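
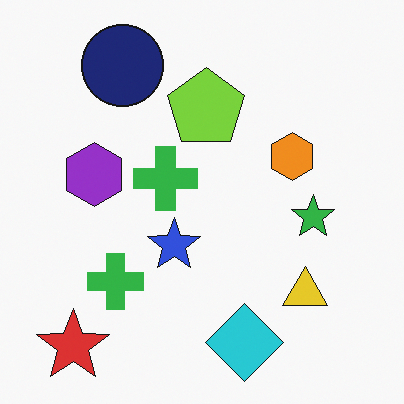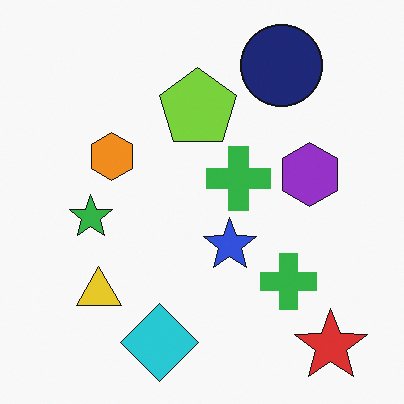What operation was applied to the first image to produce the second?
The second image is the first flipped horizontally (left ↔ right).

The red star is in the bottom-left of the first image and the bottom-right of the second — shapes on opposite sides of the vertical midline have swapped in a mirror flip.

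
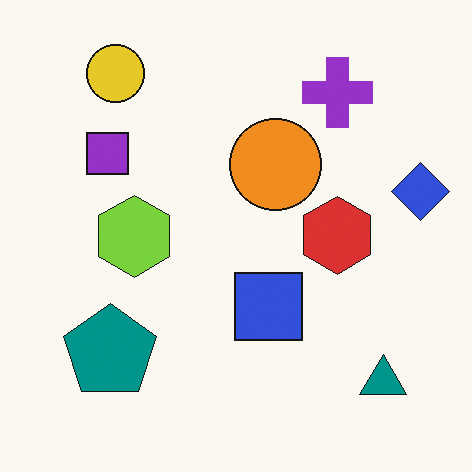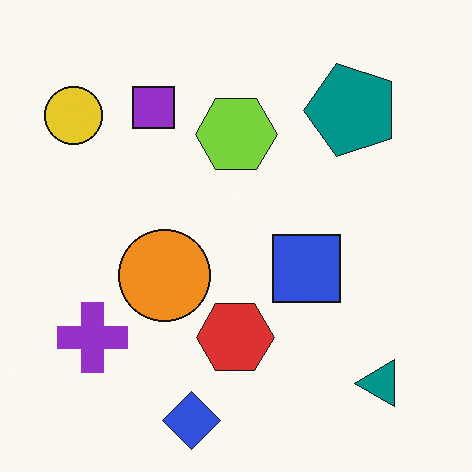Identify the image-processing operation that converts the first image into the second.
The transformation is: transposed (reflected across the top-left ↔ bottom-right diagonal).

Shapes have swapped their row and column positions — what was in the top-right is now in the bottom-left — a diagonal reflection.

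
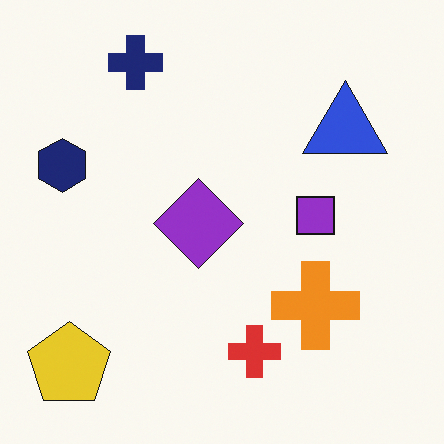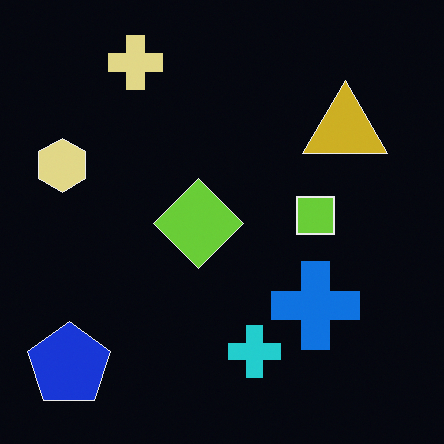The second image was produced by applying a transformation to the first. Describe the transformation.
The image was color-inverted (negative).

The light background has become dark and every shape's color is its complement — a photographic negative.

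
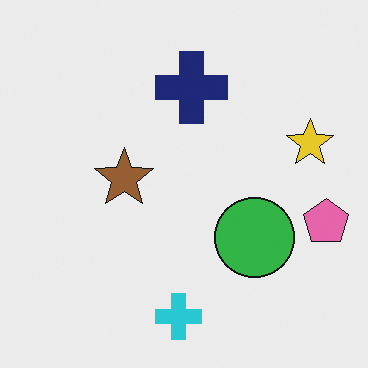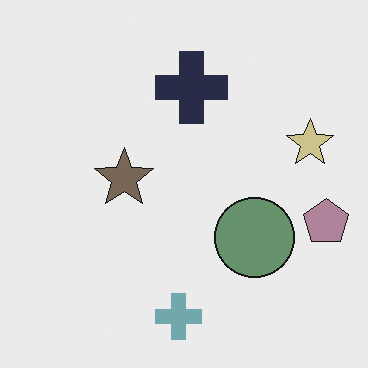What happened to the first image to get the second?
This is the original image heavily desaturated.

All colors are more muted and greyish — a global saturation change.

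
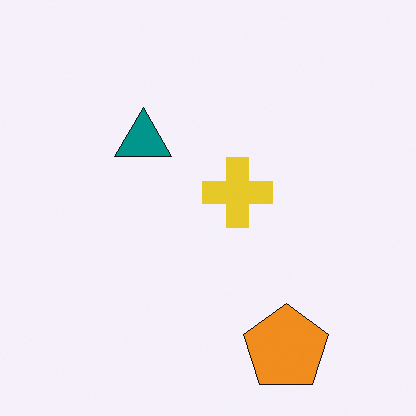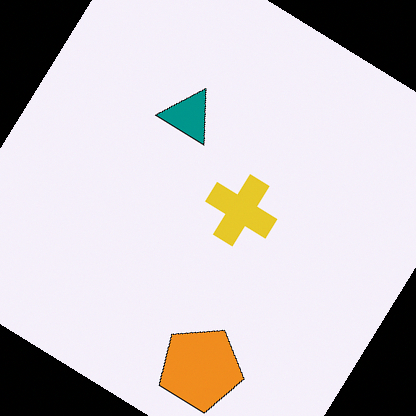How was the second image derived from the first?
It was rotated clockwise by a large amount — several tens of degrees.

Every shape is tilted by the same angle and the image corners show triangular fill wedges — a whole-image rotation by a non-right angle.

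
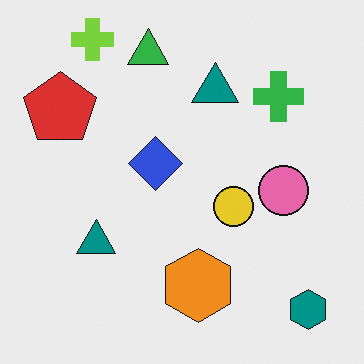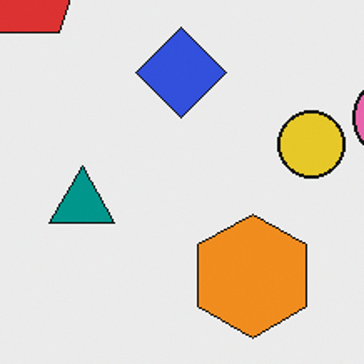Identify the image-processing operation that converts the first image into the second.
The second image is the first cropped to a noticeably smaller region and rescaled.

The visible shapes are larger and the field of view is narrower; shapes near the original edges may be partly or wholly outside the frame — a crop-and-rescale.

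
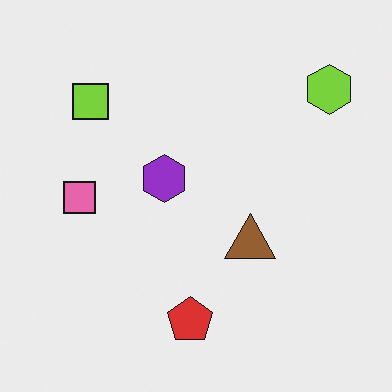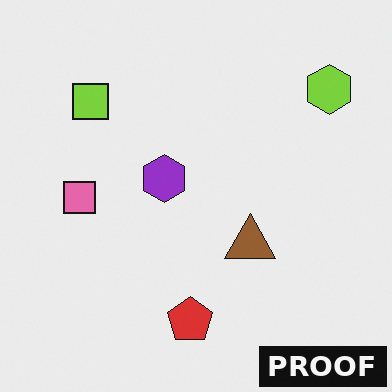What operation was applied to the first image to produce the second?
The image was watermarked with the text "PROOF" in the lower-right corner.

A dark label reading "PROOF" appears in the lower-right corner.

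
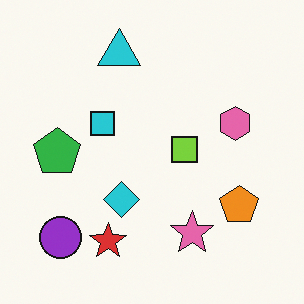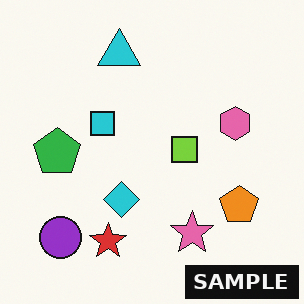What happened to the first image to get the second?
Watermarked with the text "SAMPLE" in the lower-right corner.

A dark label reading "SAMPLE" appears in the lower-right corner.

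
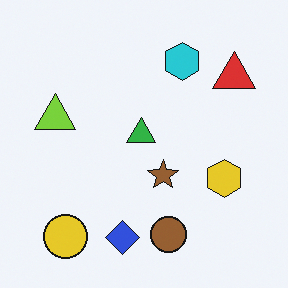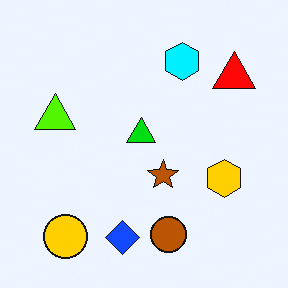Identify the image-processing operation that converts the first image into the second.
The second image is the first made much more vivid (saturation change).

All colors are more vivid — a global saturation change.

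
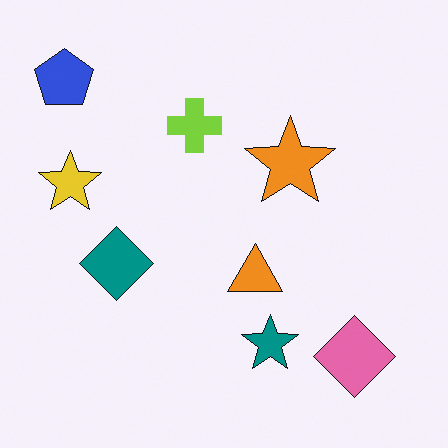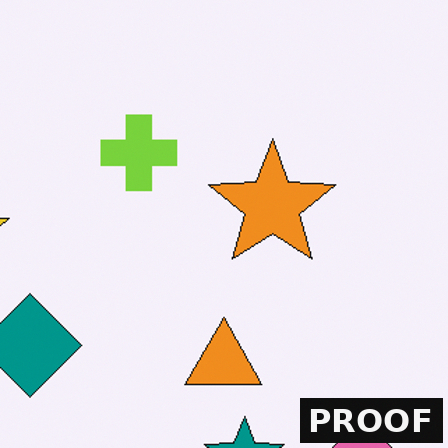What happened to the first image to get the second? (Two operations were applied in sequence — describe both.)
This is the original image cropped to a modestly smaller region and rescaled, then watermarked with the text "PROOF" in the lower-right corner.

The visible shapes are larger and the field of view is narrower; shapes near the original edges may be partly or wholly outside the frame — a crop-and-rescale. A dark label reading "PROOF" appears in the lower-right corner.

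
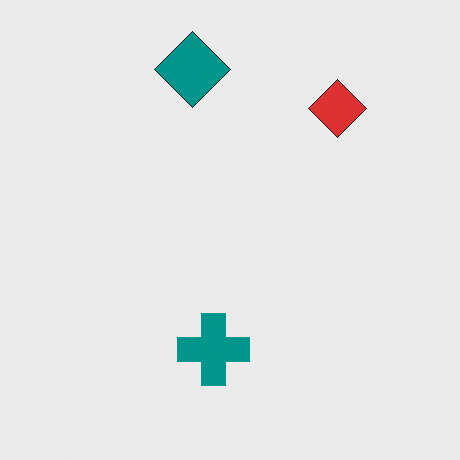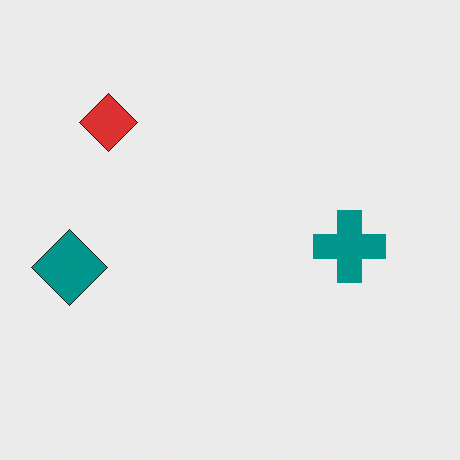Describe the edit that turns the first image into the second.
The transformation is: rotated 90° counter-clockwise.

The teal diamond sits in the top of the first image and the left of the second — consistent with a whole-image 90° counter-clockwise rotation.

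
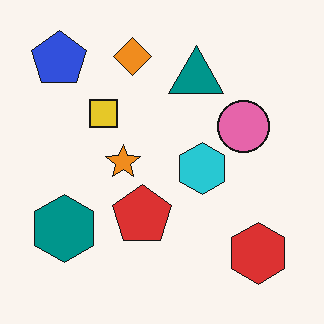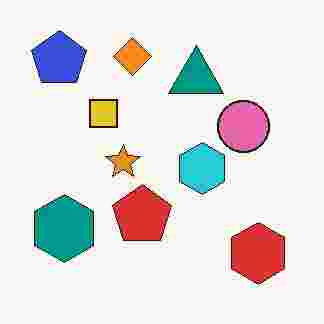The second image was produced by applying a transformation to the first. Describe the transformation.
The second image is the first heavily JPEG-compressed with obvious blocking artifacts.

Blocky 8×8 compression artifacts appear around shape edges and the flat background shows ringing — characteristic JPEG degradation.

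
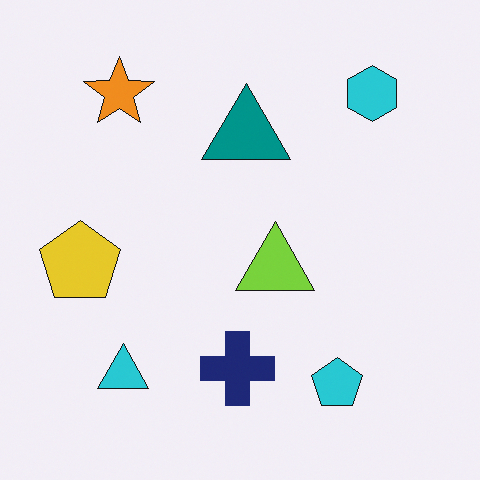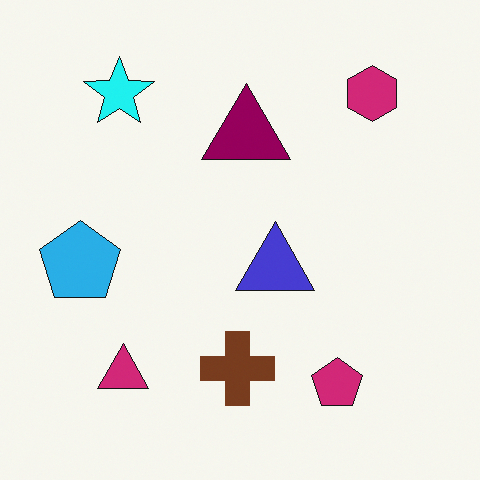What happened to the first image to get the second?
The second image is the first hue-shifted by a moderate amount.

Every shape's color has rotated by the same amount around the hue wheel — a uniform hue shift.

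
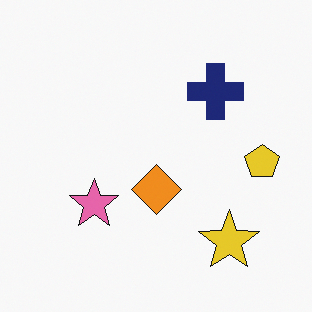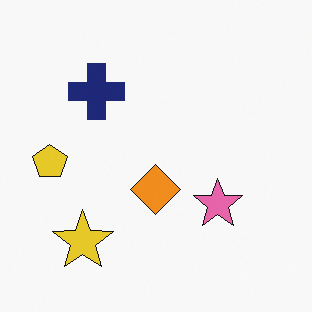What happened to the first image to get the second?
This is the original image flipped horizontally (left ↔ right).

The yellow pentagon is in the right of the first image and the left of the second — shapes on opposite sides of the vertical midline have swapped in a mirror flip.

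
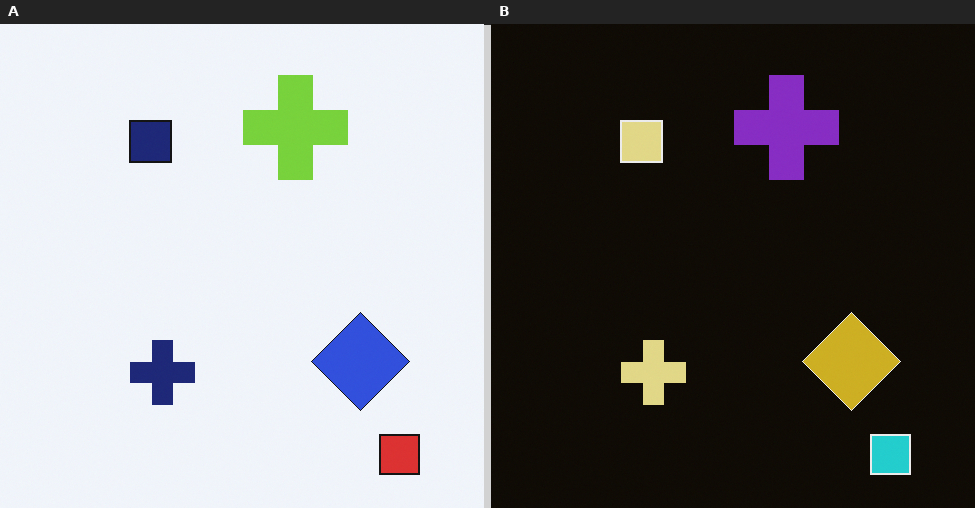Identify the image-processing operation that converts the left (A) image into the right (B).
Color-inverted (negative).

The light background has become dark and every shape's color is its complement — a photographic negative.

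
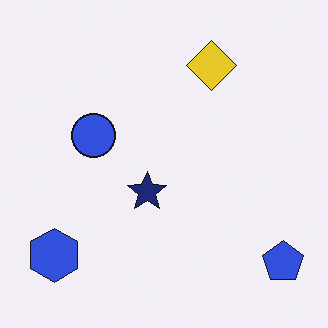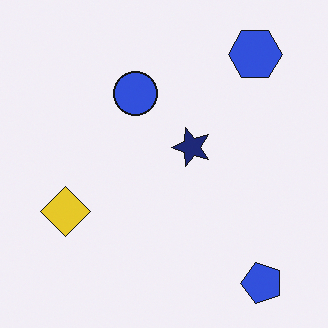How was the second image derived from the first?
Transposed (reflected across the top-left ↔ bottom-right diagonal).

Shapes have swapped their row and column positions — what was in the top-right is now in the bottom-left — a diagonal reflection.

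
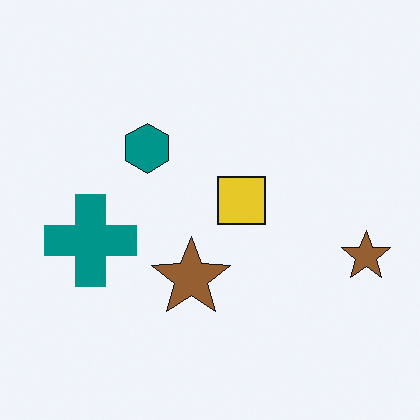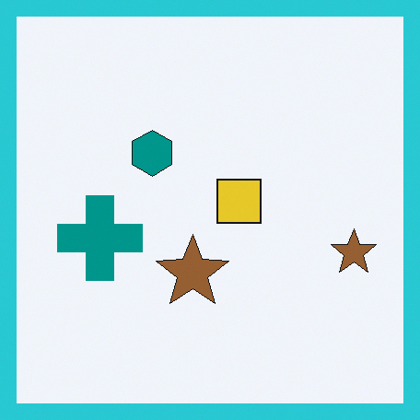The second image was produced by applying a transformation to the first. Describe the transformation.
The second image is the first framed with a cyan border.

A solid cyan frame runs around the edge of the second image, with the content slightly shrunk inside it.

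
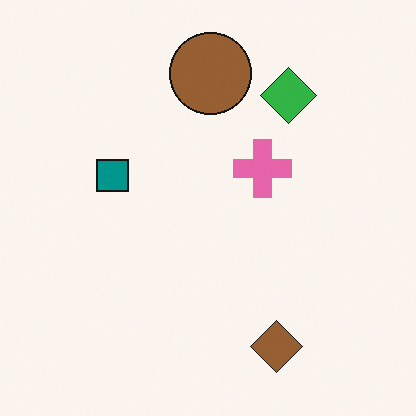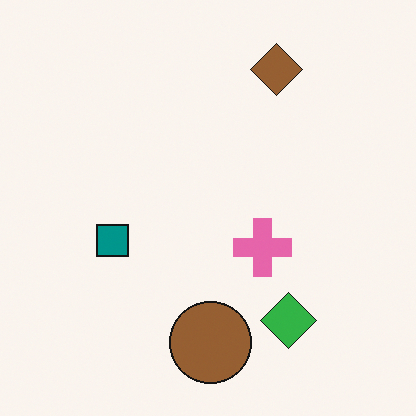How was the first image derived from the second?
The first image is the second flipped vertically (top ↔ bottom).

The brown diamond is in the top of the second image and the bottom of the first — shapes on opposite sides of the horizontal midline have swapped in a mirror flip.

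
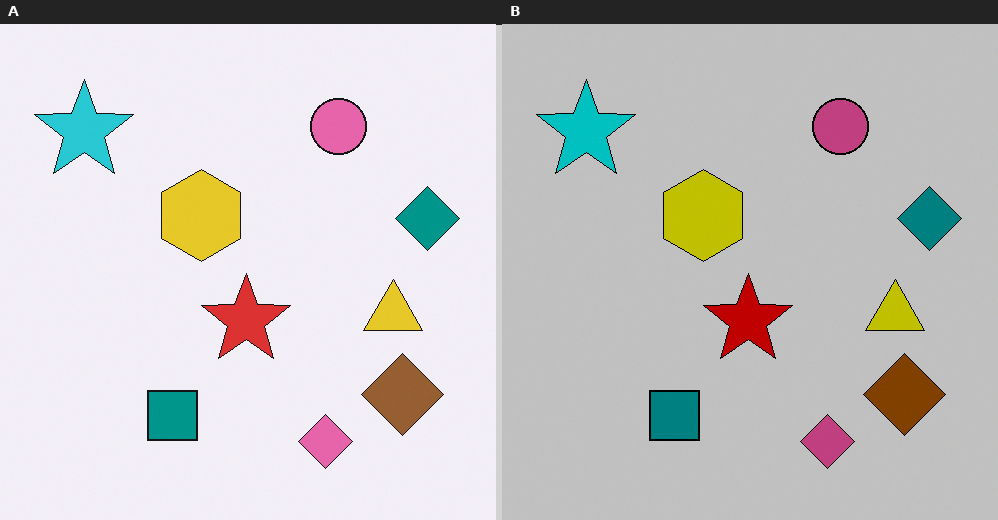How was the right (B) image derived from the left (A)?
The image was heavily posterized to just a handful of flat colors.

Each flat color has snapped to a coarser quantized level — most visibly, the near-white background has dropped to a flat grey.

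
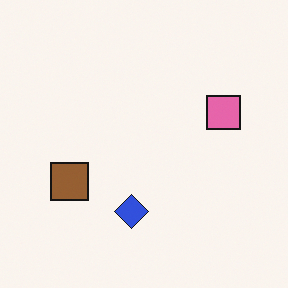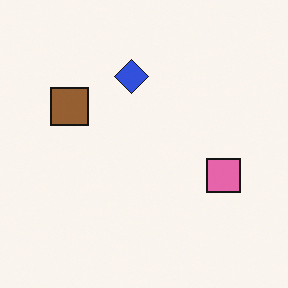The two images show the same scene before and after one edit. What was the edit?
Flipped vertically (top ↔ bottom).

The blue diamond is in the bottom of the first image and the top of the second — shapes on opposite sides of the horizontal midline have swapped in a mirror flip.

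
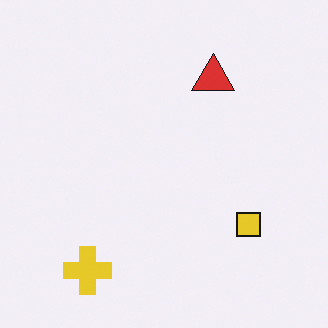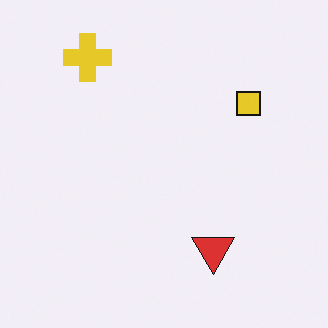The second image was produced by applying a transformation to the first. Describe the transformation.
This is the original image flipped vertically (top ↔ bottom).

The yellow cross is in the bottom-left of the first image and the top-left of the second — shapes on opposite sides of the horizontal midline have swapped in a mirror flip.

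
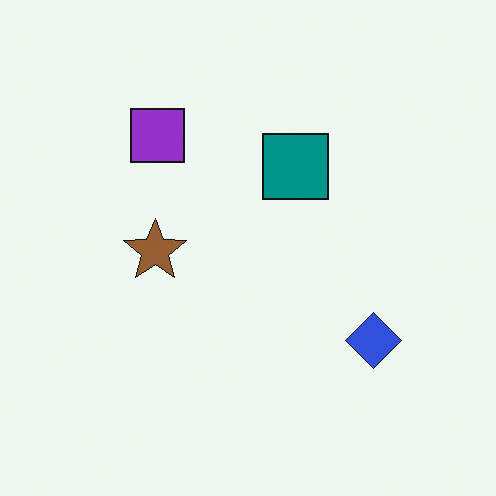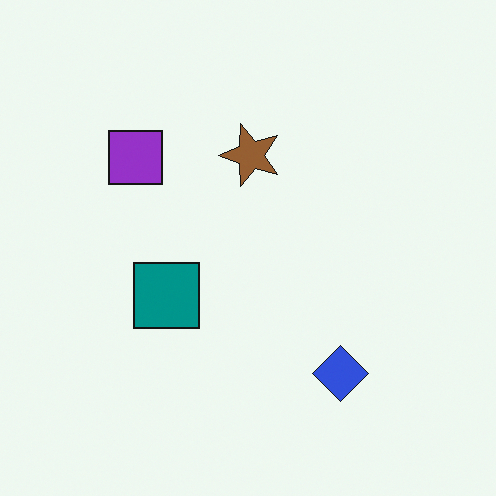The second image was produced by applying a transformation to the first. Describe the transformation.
The second image is the first transposed (reflected across the top-left ↔ bottom-right diagonal).

Shapes have swapped their row and column positions — what was in the top-right is now in the bottom-left — a diagonal reflection.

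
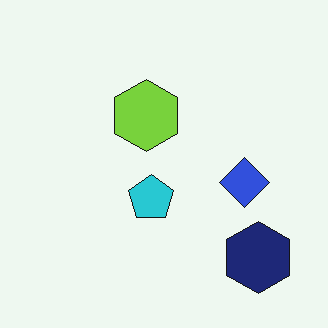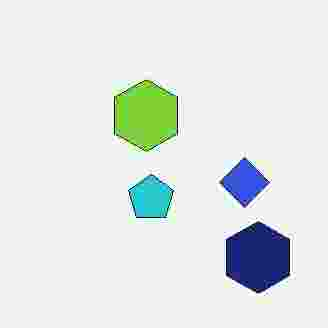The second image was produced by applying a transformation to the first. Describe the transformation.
The second image is the first degraded with heavy JPEG compression.

Blocky 8×8 compression artifacts appear around shape edges and the flat background shows ringing — characteristic JPEG degradation.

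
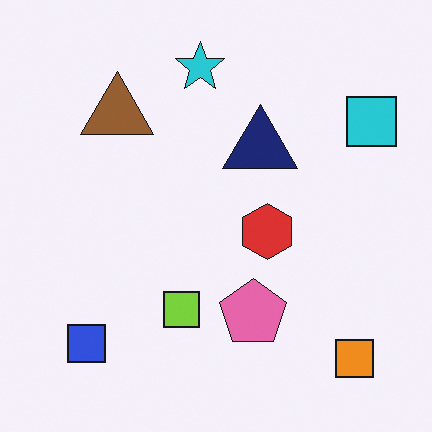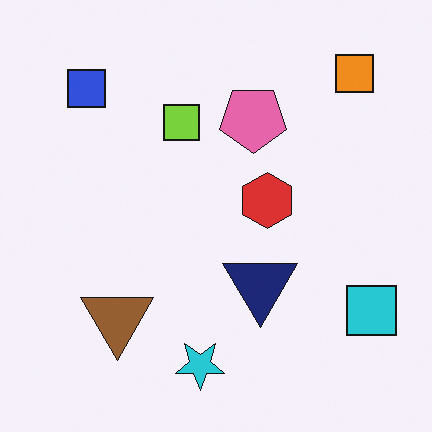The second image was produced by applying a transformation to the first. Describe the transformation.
This is the original image flipped vertically (top ↔ bottom).

The cyan star is in the top of the first image and the bottom of the second — shapes on opposite sides of the horizontal midline have swapped in a mirror flip.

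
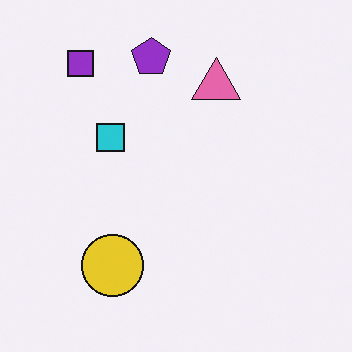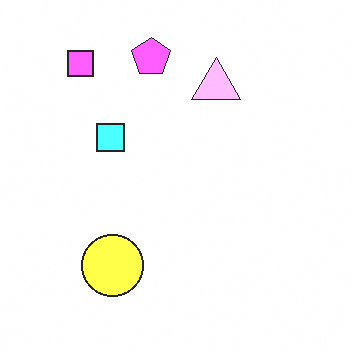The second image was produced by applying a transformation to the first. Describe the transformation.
The second image is the first substantially brightened.

Every pixel — background and shapes alike — is uniformly brightened.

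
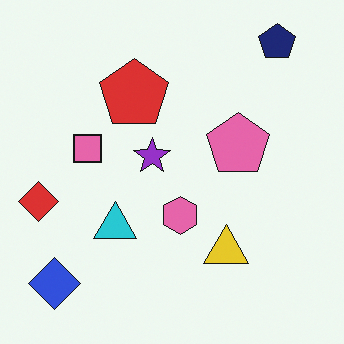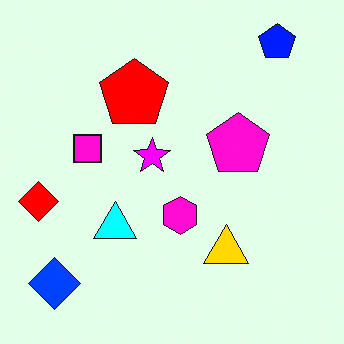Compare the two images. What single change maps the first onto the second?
The second image is the first made much more vivid (saturation change).

All colors are more vivid — a global saturation change.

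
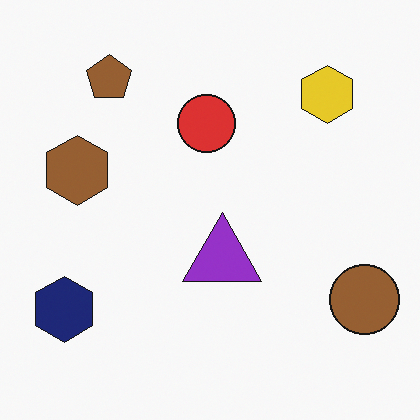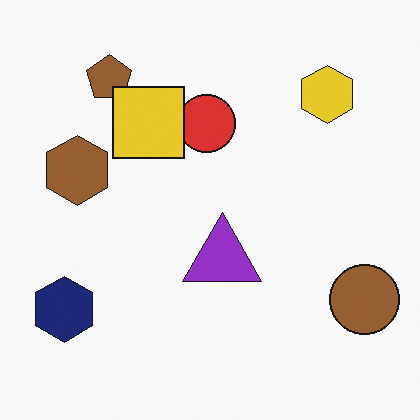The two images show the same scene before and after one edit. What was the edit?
It was overlaid with an additional yellow square.

A yellow square appears in the second image that is absent from the first.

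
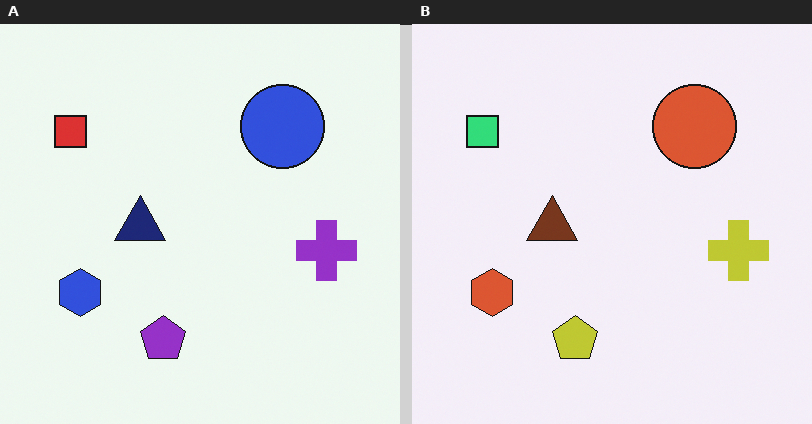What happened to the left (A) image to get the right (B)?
The image was hue-shifted noticeably.

Every shape's color has rotated by the same amount around the hue wheel — a uniform hue shift.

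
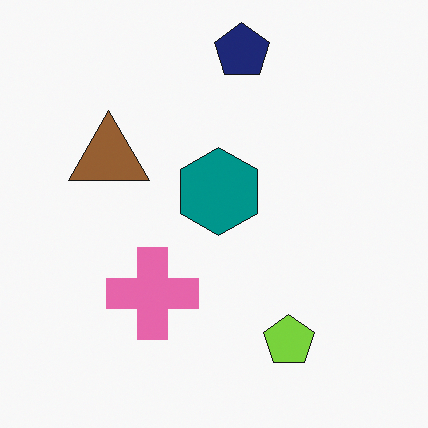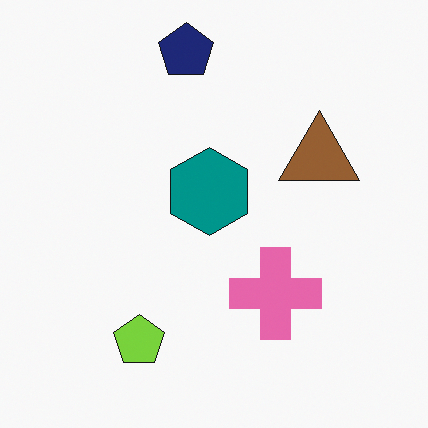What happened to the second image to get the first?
The transformation is: flipped horizontally (left ↔ right).

The brown triangle is in the right of the second image and the left of the first — shapes on opposite sides of the vertical midline have swapped in a mirror flip.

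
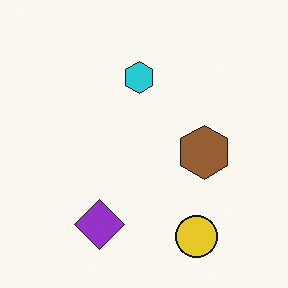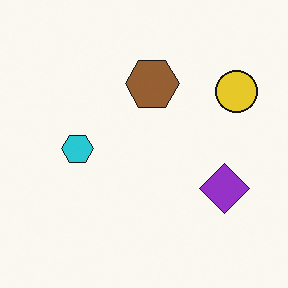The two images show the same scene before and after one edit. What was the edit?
It was rotated 90° counter-clockwise.

The yellow circle sits in the bottom-right of the first image and the top-right of the second — consistent with a whole-image 90° counter-clockwise rotation.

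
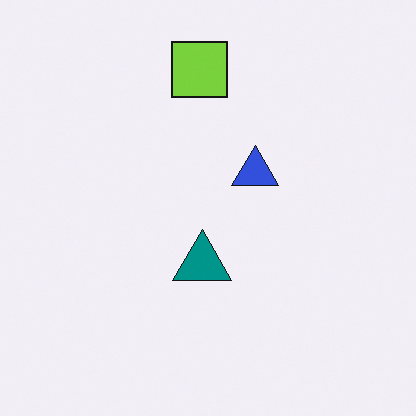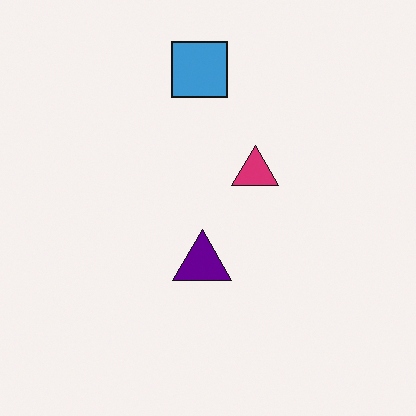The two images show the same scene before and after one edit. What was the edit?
The image was hue-shifted through roughly a third of the color wheel.

Every shape's color has rotated by the same amount around the hue wheel — a uniform hue shift.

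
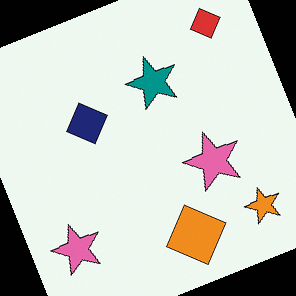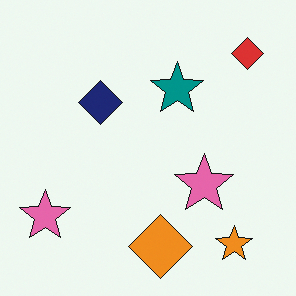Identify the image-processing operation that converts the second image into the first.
The transformation is: rotated counter-clockwise by a clearly visible amount.

Every shape is tilted by the same angle and the image corners show triangular fill wedges — a whole-image rotation by a non-right angle.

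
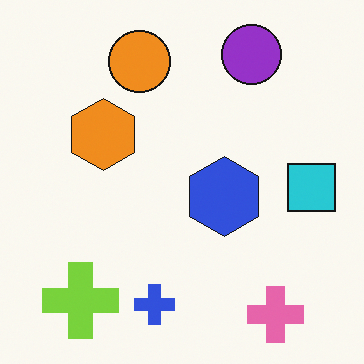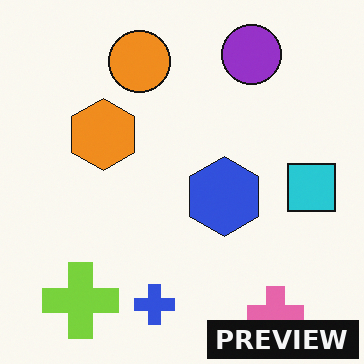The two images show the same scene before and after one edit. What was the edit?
Watermarked with the text "PREVIEW" in the lower-right corner.

A dark label reading "PREVIEW" appears in the lower-right corner.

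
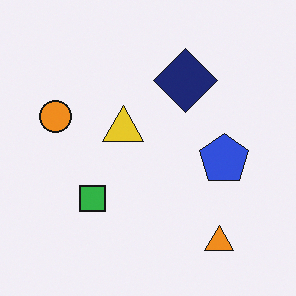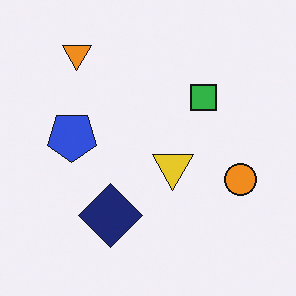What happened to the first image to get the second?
It was rotated 180°.

The orange triangle sits in the bottom-right of the first image and the top-left of the second — consistent with a whole-image 180° rotation.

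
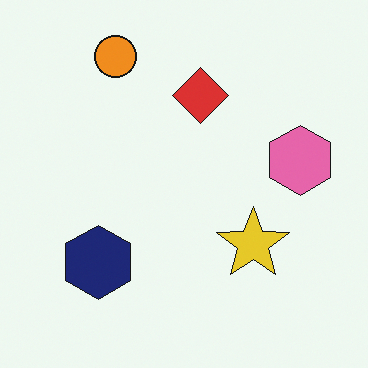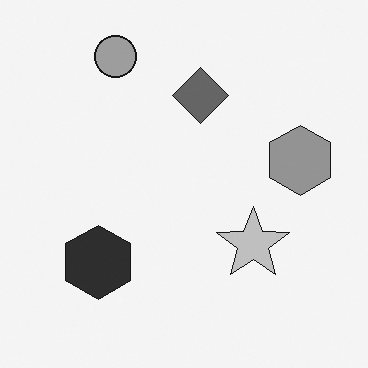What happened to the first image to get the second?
This is the original image converted to grayscale.

All color is removed — every shape is now a shade of grey.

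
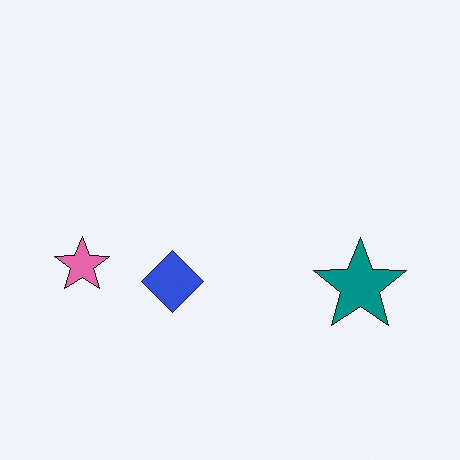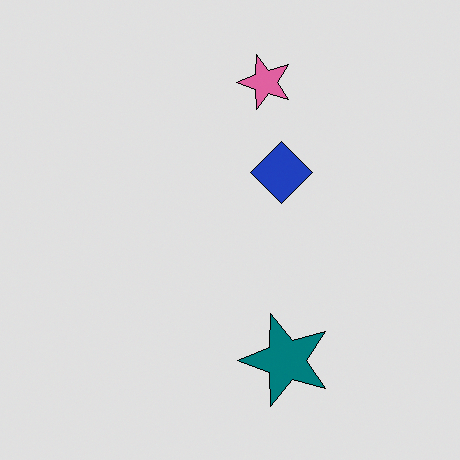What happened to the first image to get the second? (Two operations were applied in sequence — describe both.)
This is the original image transposed (reflected across the top-left ↔ bottom-right diagonal), then posterized to a reduced palette.

Shapes have swapped their row and column positions — what was in the top-right is now in the bottom-left — a diagonal reflection. Each flat color has snapped to a coarser quantized level — most visibly, the near-white background has dropped to a flat grey.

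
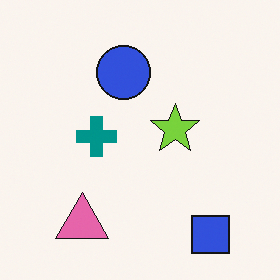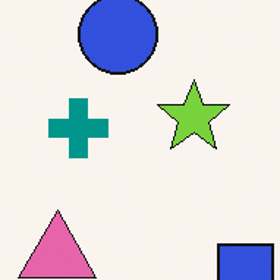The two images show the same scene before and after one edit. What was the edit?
This is the original image cropped slightly and scaled back up.

The visible shapes are larger and the field of view is narrower; shapes near the original edges may be partly or wholly outside the frame — a crop-and-rescale.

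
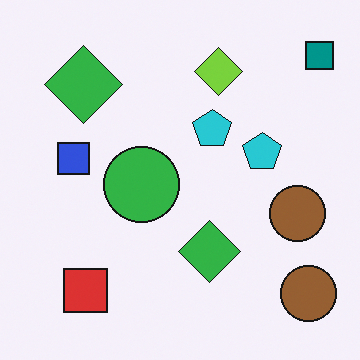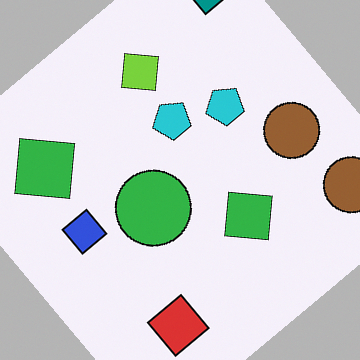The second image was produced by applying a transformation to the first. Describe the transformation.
Rotated counter-clockwise by a large amount — several tens of degrees.

Every shape is tilted by the same angle and the image corners show triangular fill wedges — a whole-image rotation by a non-right angle.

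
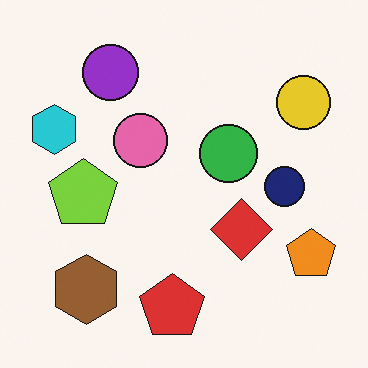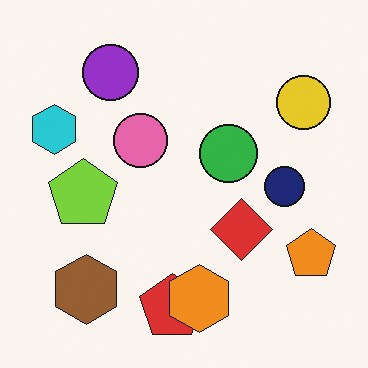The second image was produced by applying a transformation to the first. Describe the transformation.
It was overlaid with an additional orange hexagon.

An orange hexagon appears in the second image that is absent from the first.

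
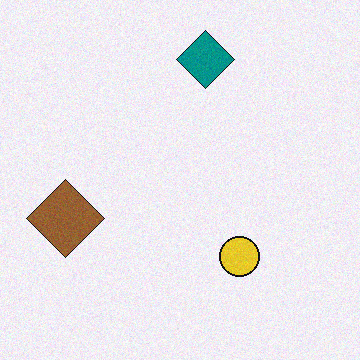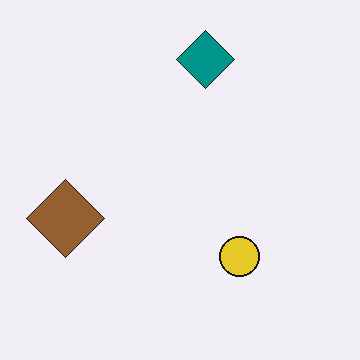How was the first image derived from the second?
It was degraded with light additive noise.

Random speckle covers the whole image, including the flat background.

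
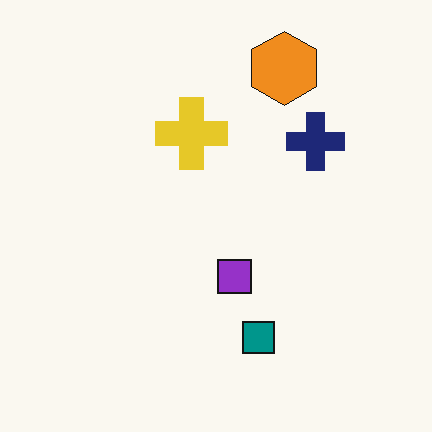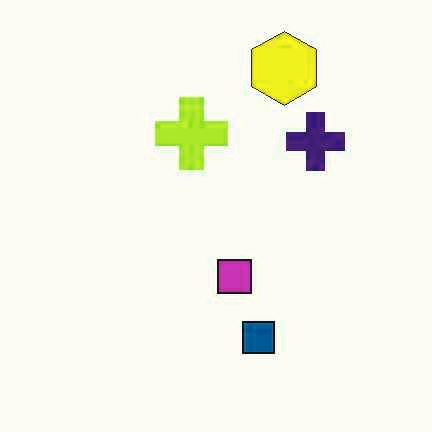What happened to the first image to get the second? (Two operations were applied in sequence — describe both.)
The image was JPEG-compressed with visible artifacts, then hue-shifted slightly.

Blocky 8×8 compression artifacts appear around shape edges and the flat background shows ringing — characteristic JPEG degradation. Every shape's color has rotated by the same amount around the hue wheel — a uniform hue shift.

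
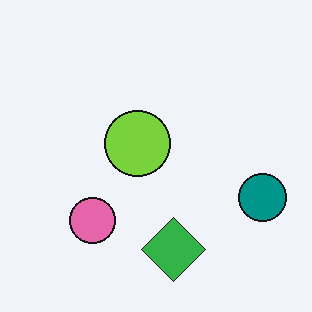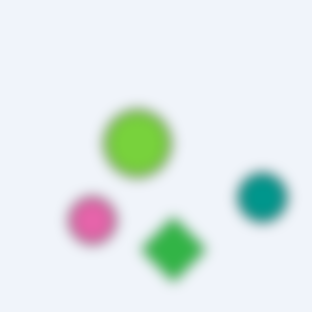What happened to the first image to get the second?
The transformation is: strongly gaussian-blurred.

Shape edges and outlines are uniformly softened across the whole image.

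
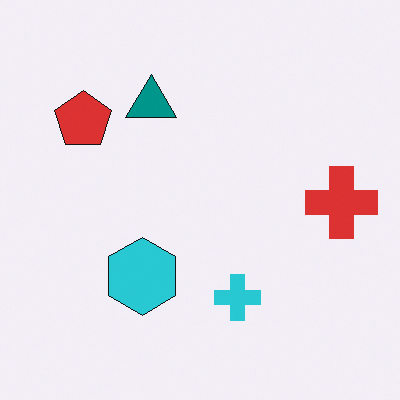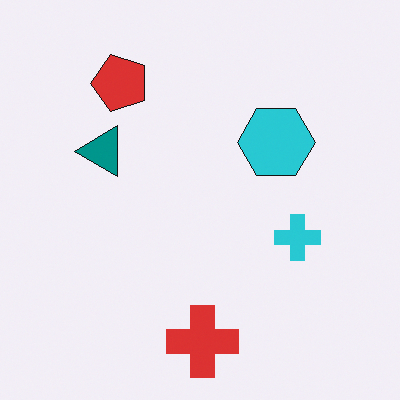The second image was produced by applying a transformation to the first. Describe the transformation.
The transformation is: transposed (reflected across the top-left ↔ bottom-right diagonal).

Shapes have swapped their row and column positions — what was in the top-right is now in the bottom-left — a diagonal reflection.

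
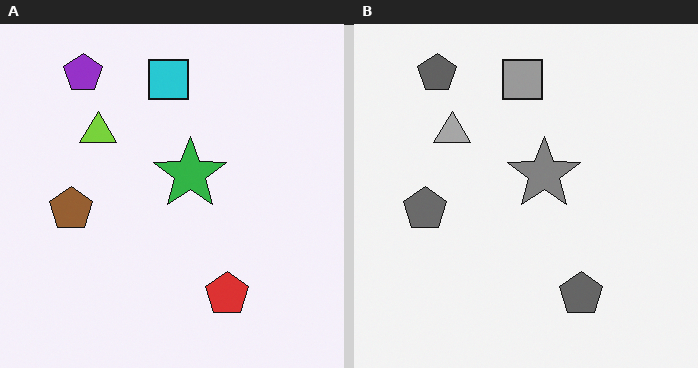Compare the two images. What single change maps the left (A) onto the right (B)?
Converted to grayscale.

All color is removed — every shape is now a shade of grey.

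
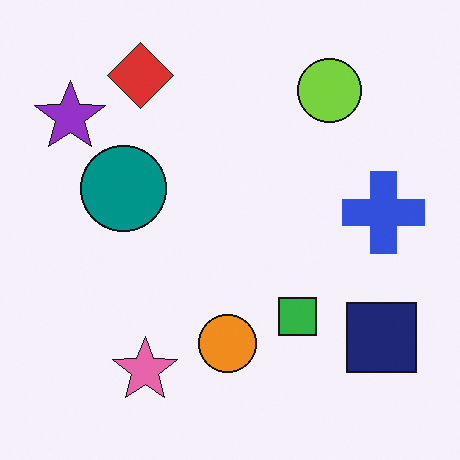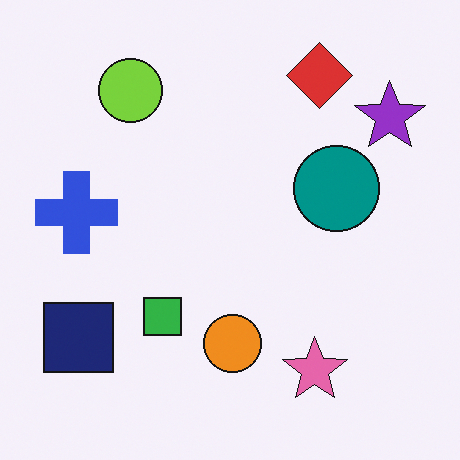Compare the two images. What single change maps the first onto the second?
It was flipped horizontally (left ↔ right).

The purple star is in the top-left of the first image and the top-right of the second — shapes on opposite sides of the vertical midline have swapped in a mirror flip.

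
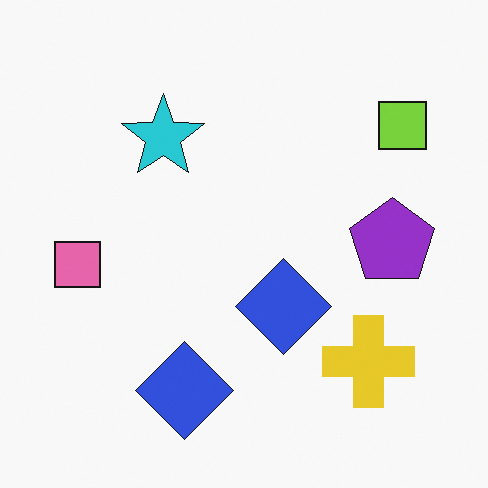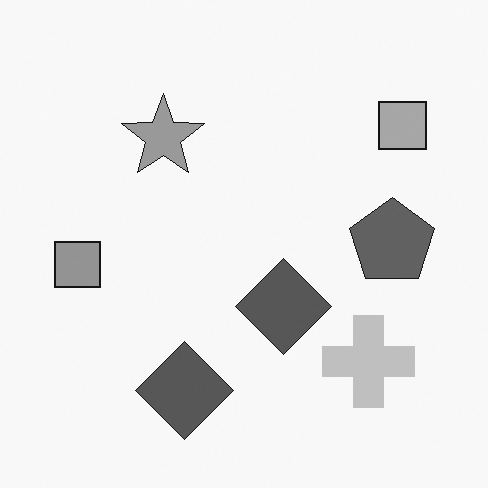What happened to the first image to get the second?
This is the original image converted to grayscale.

All color is removed — every shape is now a shade of grey.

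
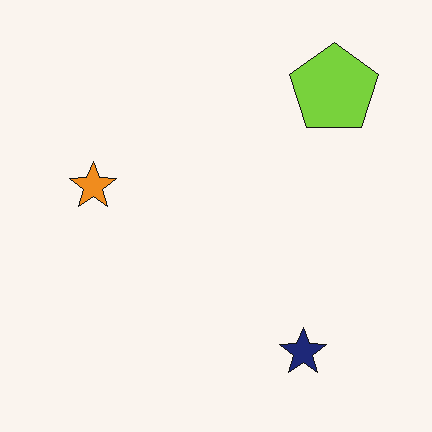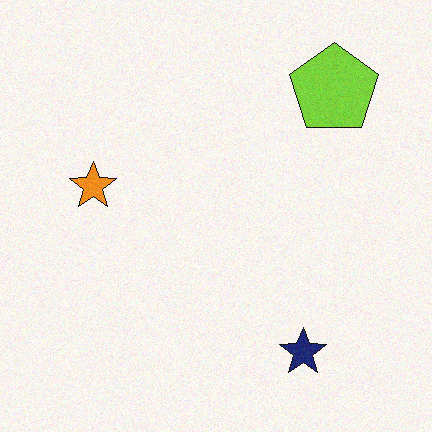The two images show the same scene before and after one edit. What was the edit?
The second image is the first degraded with a light layer of grain.

Random speckle covers the whole image, including the flat background.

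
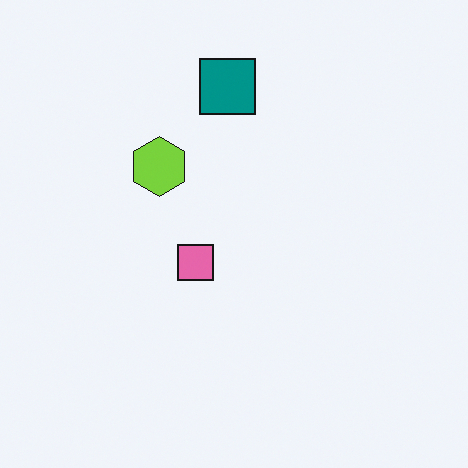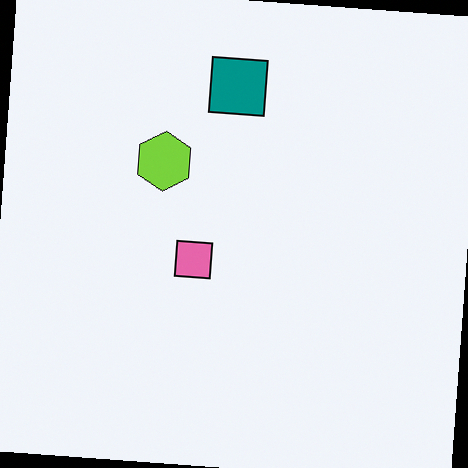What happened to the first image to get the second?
It was rotated clockwise by a small amount.

Every shape is tilted by the same angle and the image corners show triangular fill wedges — a whole-image rotation by a non-right angle.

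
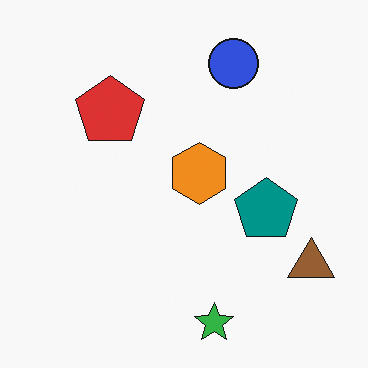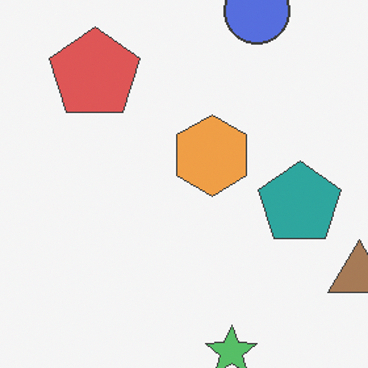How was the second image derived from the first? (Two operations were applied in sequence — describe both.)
The second image is the first given slightly reduced contrast, then cropped slightly and scaled back up.

Tones are pushed toward mid-grey across the whole image — a global contrast change. The visible shapes are larger and the field of view is narrower; shapes near the original edges may be partly or wholly outside the frame — a crop-and-rescale.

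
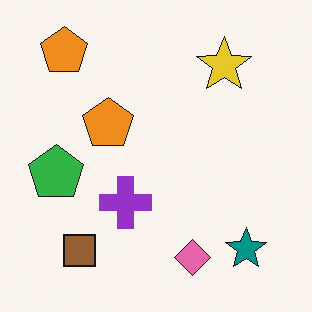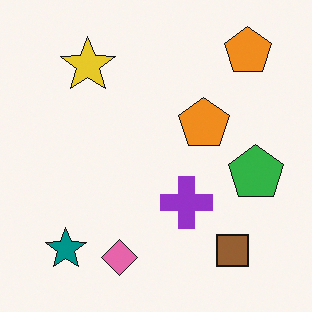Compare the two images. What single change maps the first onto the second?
Flipped horizontally (left ↔ right).

The green pentagon is in the left of the first image and the right of the second — shapes on opposite sides of the vertical midline have swapped in a mirror flip.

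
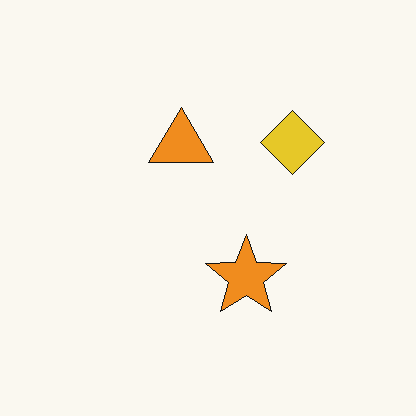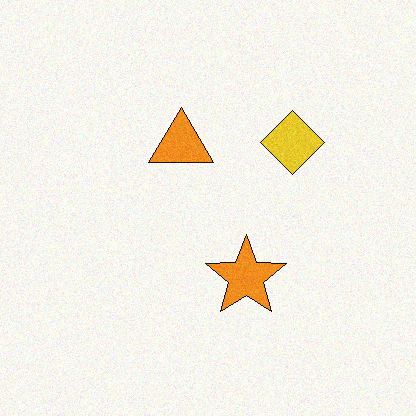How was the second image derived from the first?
The image was degraded with light additive noise.

Random speckle covers the whole image, including the flat background.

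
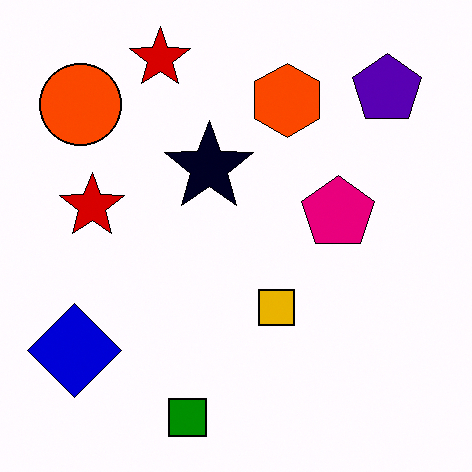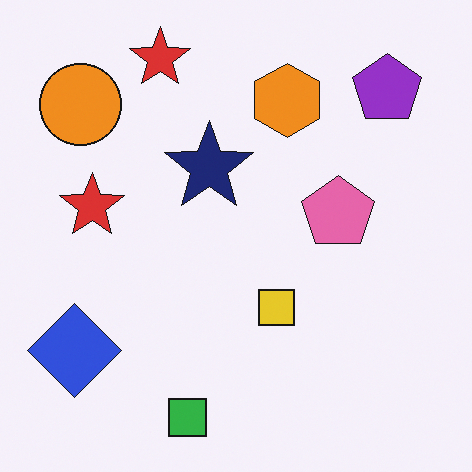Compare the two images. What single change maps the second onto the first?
The image was boosted in contrast.

Tones are pushed away from mid-grey across the whole image — a global contrast change.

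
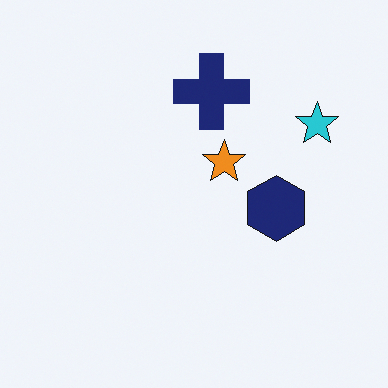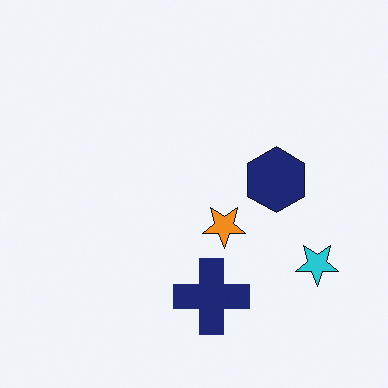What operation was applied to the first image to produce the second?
Flipped vertically (top ↔ bottom).

The navy cross is in the top of the first image and the bottom of the second — shapes on opposite sides of the horizontal midline have swapped in a mirror flip.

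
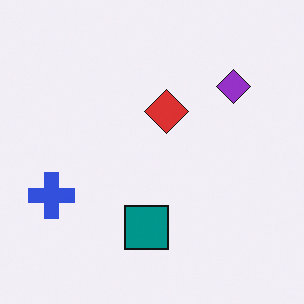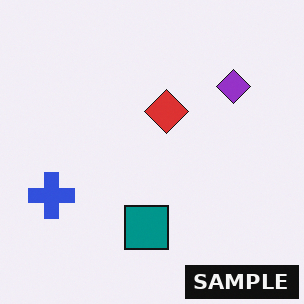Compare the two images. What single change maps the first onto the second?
The transformation is: watermarked with the text "SAMPLE" in the lower-right corner.

A dark label reading "SAMPLE" appears in the lower-right corner.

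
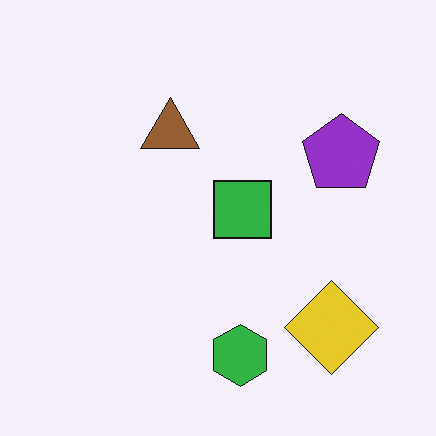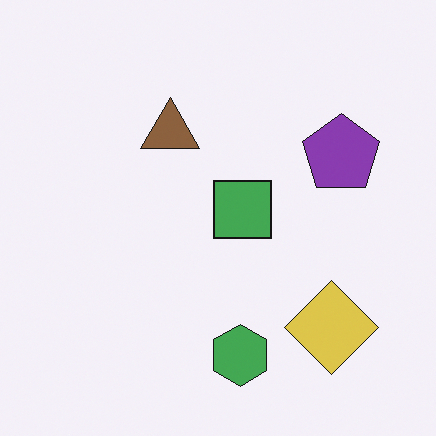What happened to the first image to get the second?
This is the original image slightly desaturated.

All colors are more muted and greyish — a global saturation change.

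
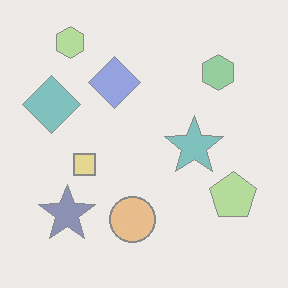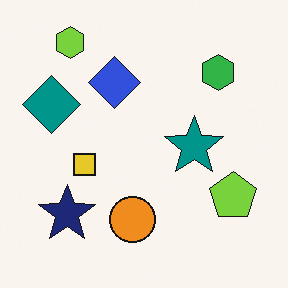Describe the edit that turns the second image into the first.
The transformation is: given much lower contrast.

Tones are pushed toward mid-grey across the whole image — a global contrast change.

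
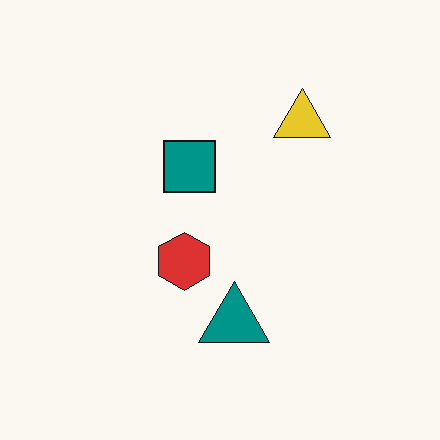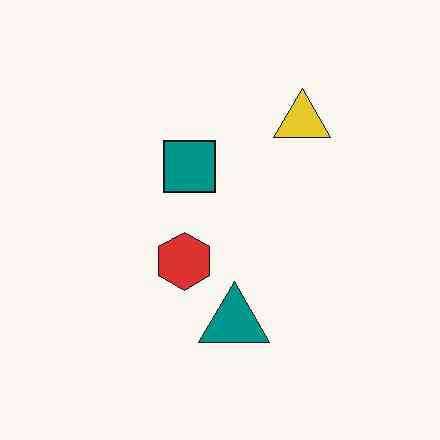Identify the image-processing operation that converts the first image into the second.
The second image is the first given moderate JPEG compression.

Blocky 8×8 compression artifacts appear around shape edges and the flat background shows ringing — characteristic JPEG degradation.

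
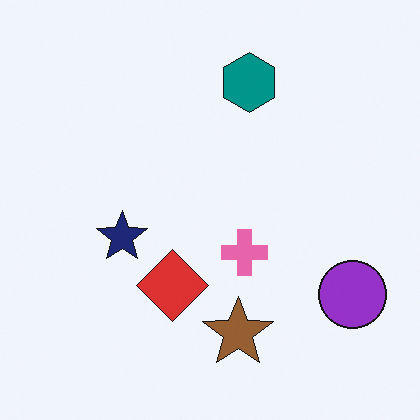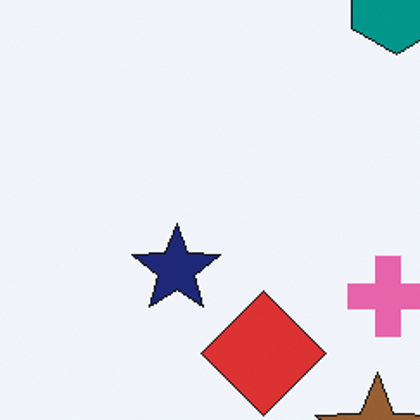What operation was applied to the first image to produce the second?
The transformation is: cropped tightly and scaled back up.

The visible shapes are larger and the field of view is narrower; shapes near the original edges may be partly or wholly outside the frame — a crop-and-rescale.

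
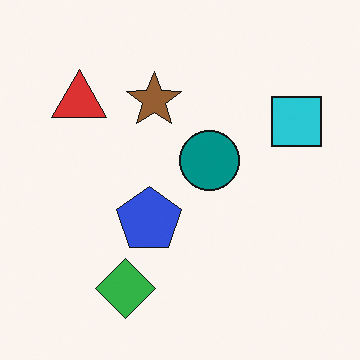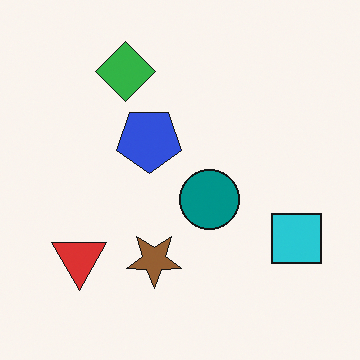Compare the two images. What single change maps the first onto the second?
The transformation is: flipped vertically (top ↔ bottom).

The green diamond is in the bottom of the first image and the top of the second — shapes on opposite sides of the horizontal midline have swapped in a mirror flip.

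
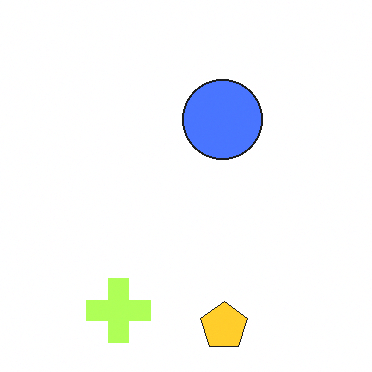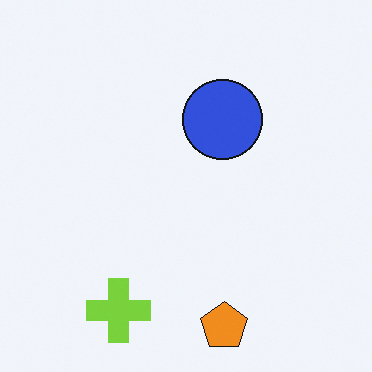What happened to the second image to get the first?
Noticeably brightened.

Every pixel — background and shapes alike — is uniformly brightened.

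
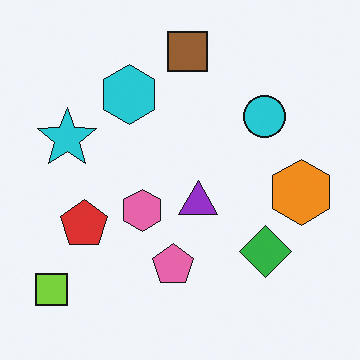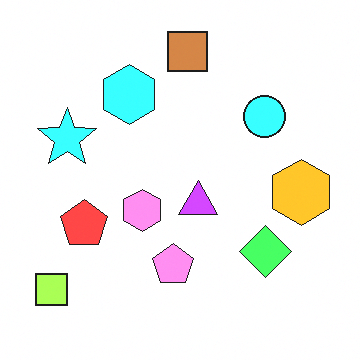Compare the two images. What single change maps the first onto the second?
The second image is the first substantially brightened.

Every pixel — background and shapes alike — is uniformly brightened.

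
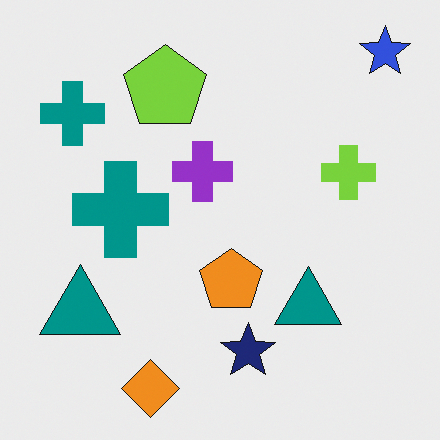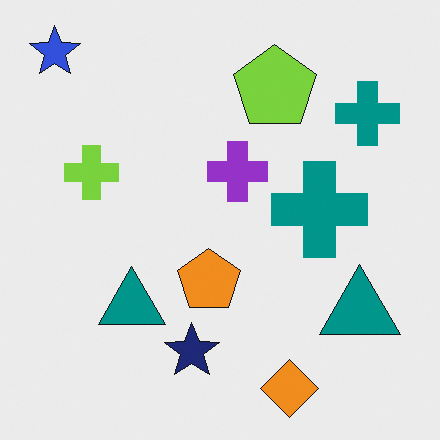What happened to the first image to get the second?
This is the original image flipped horizontally (left ↔ right).

The blue star is in the top-right of the first image and the top-left of the second — shapes on opposite sides of the vertical midline have swapped in a mirror flip.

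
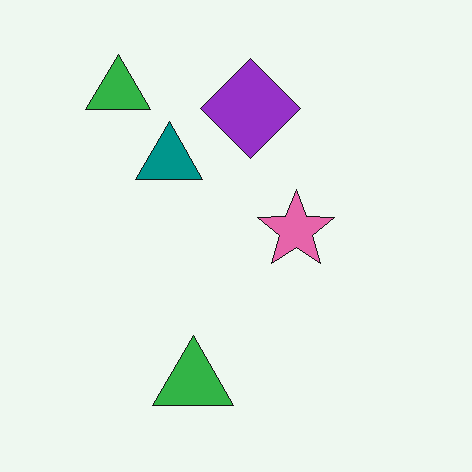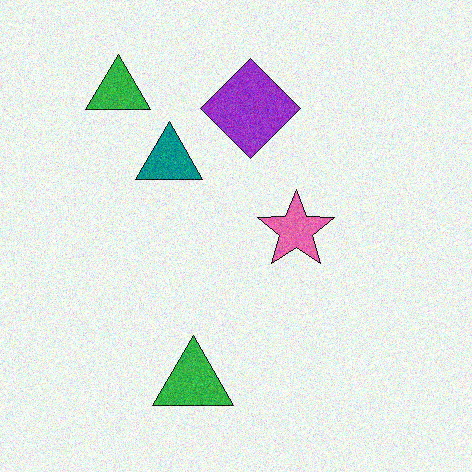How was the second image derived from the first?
The image was degraded with moderate additive noise.

Random speckle covers the whole image, including the flat background.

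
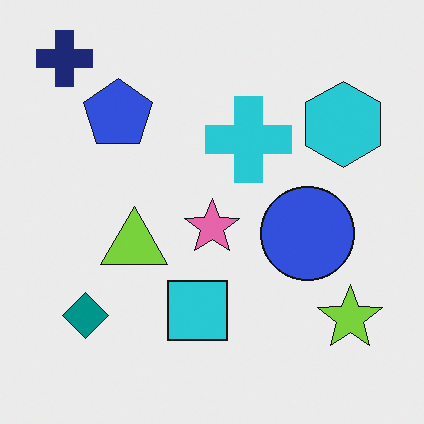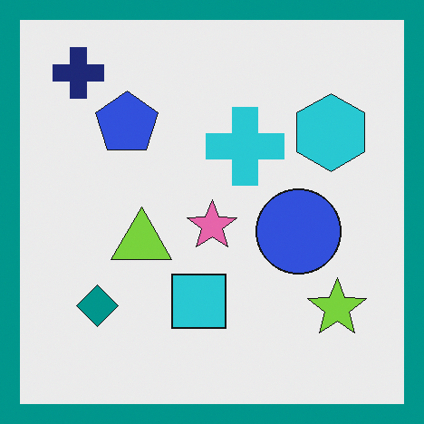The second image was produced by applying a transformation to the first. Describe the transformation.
The second image is the first framed with a teal border.

A solid teal frame runs around the edge of the second image, with the content slightly shrunk inside it.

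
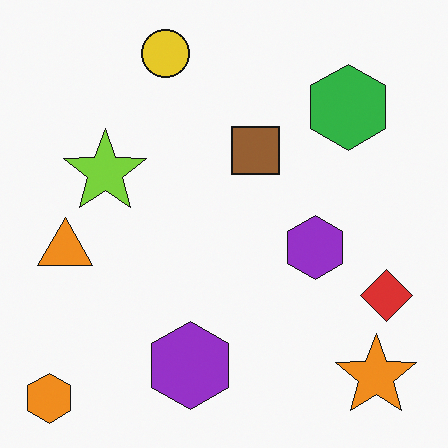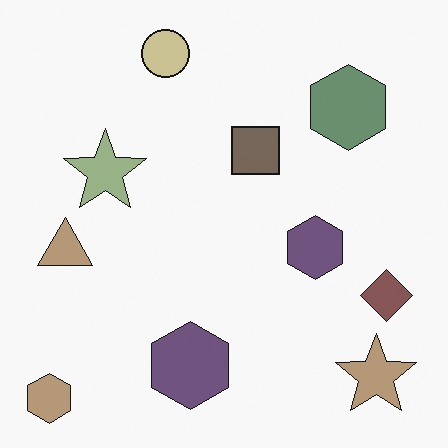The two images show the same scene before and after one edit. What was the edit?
This is the original image heavily desaturated.

All colors are more muted and greyish — a global saturation change.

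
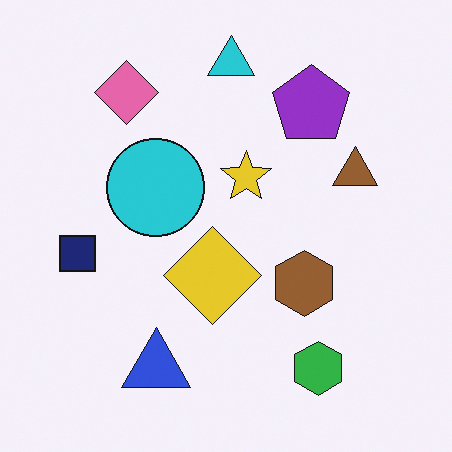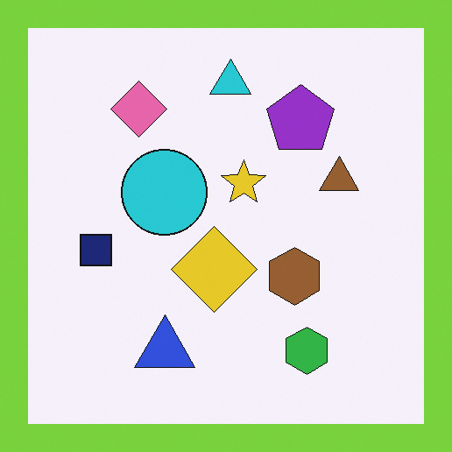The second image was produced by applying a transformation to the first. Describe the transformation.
The image was framed with a lime border.

A solid lime frame runs around the edge of the second image, with the content slightly shrunk inside it.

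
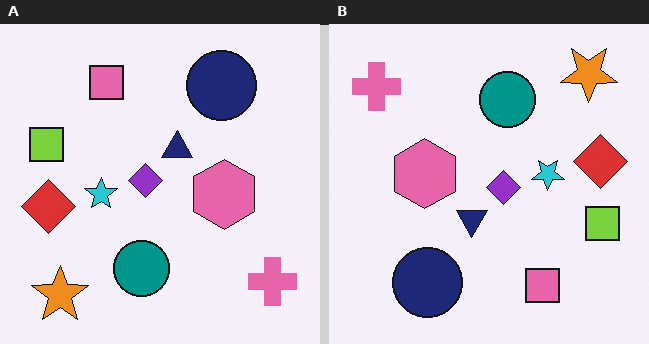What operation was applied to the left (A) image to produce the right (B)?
The image was rotated 180°.

The orange star sits in the bottom-left of the left (A) image and the top-right of the right (B) — consistent with a whole-image 180° rotation.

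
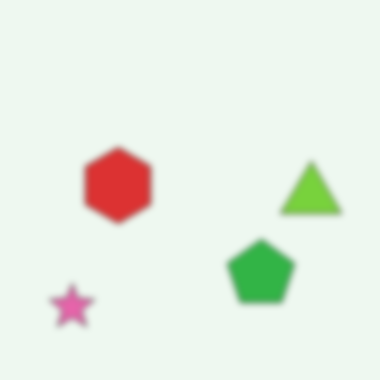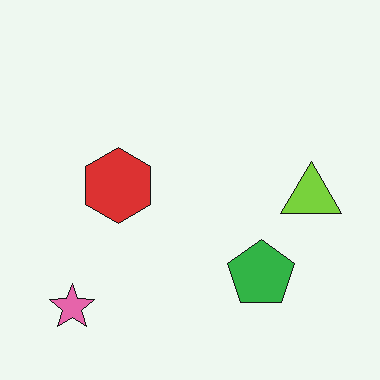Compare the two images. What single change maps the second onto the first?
The image was moderately blurred.

Shape edges and outlines are uniformly softened across the whole image.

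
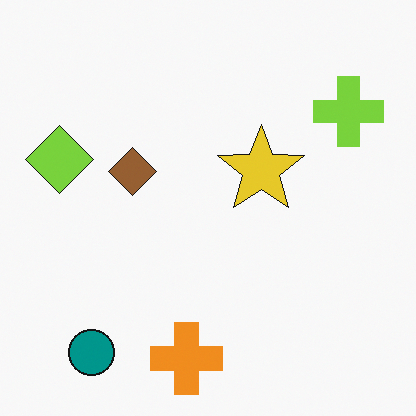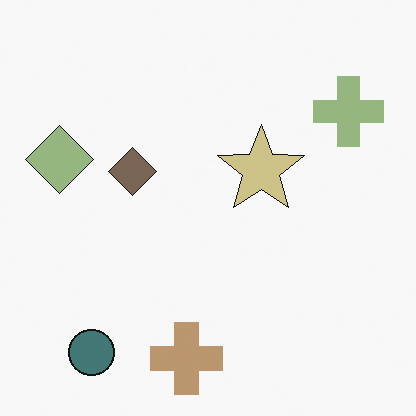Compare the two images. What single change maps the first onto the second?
The image was heavily desaturated.

All colors are more muted and greyish — a global saturation change.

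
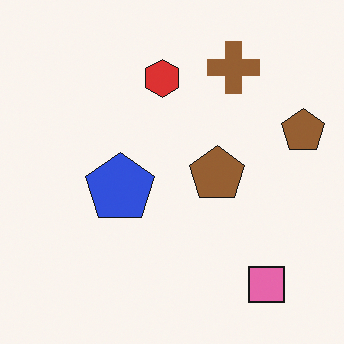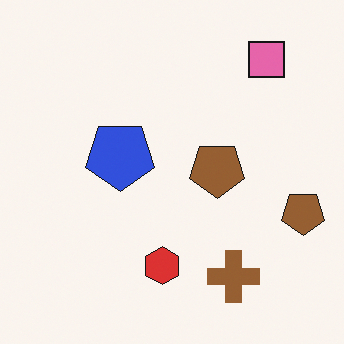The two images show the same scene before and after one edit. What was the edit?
The image was flipped vertically (top ↔ bottom).

The pink square is in the bottom-right of the first image and the top-right of the second — shapes on opposite sides of the horizontal midline have swapped in a mirror flip.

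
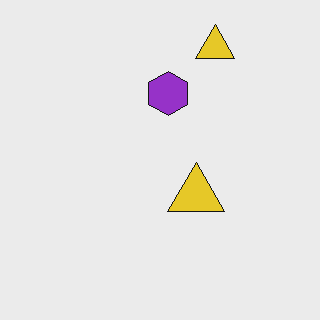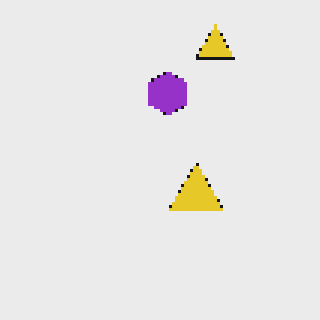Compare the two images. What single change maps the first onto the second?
The second image is the first mildly pixelated.

Shapes are reduced to large square blocks; fine edges and outlines are lost — a downscale-then-upscale (mosaic) effect.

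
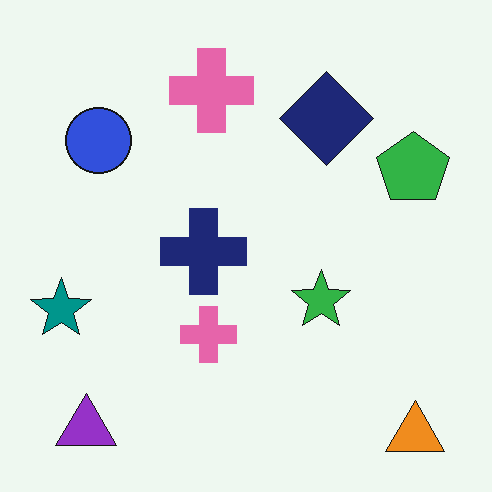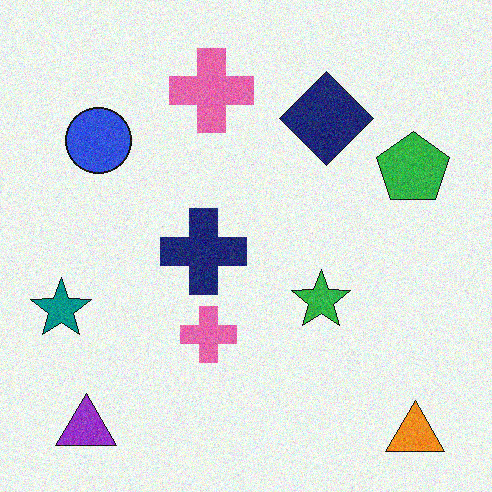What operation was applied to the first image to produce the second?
This is the original image degraded with visible gaussian noise.

Random speckle covers the whole image, including the flat background.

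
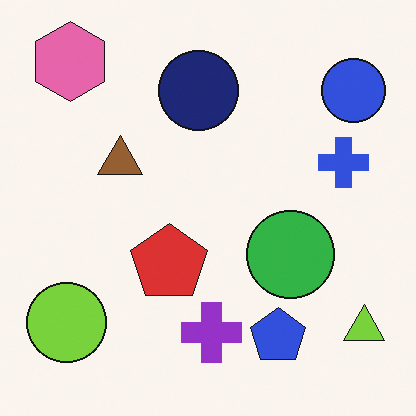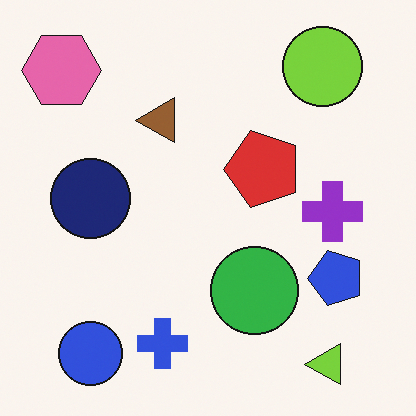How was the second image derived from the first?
The transformation is: transposed (reflected across the top-left ↔ bottom-right diagonal).

Shapes have swapped their row and column positions — what was in the top-right is now in the bottom-left — a diagonal reflection.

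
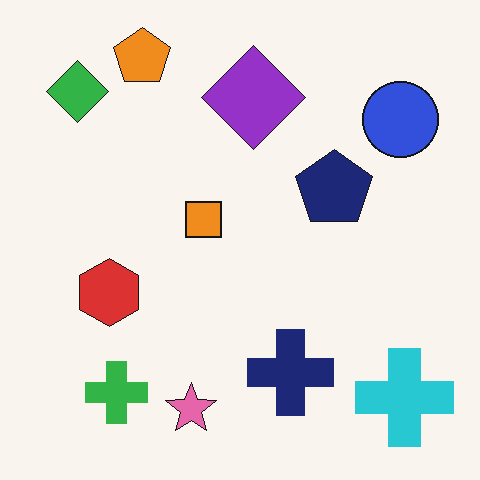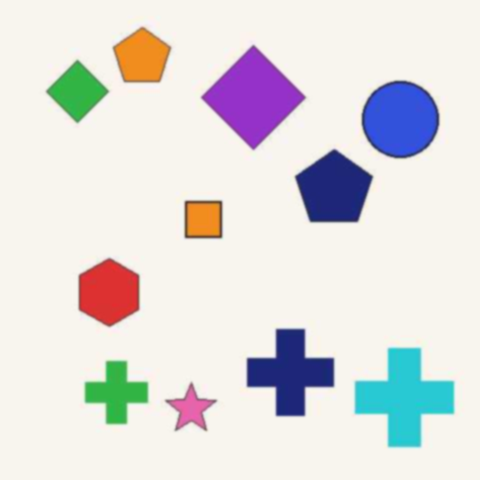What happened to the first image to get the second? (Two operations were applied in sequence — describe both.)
The transformation is: given moderate JPEG compression, then lightly blurred.

Blocky 8×8 compression artifacts appear around shape edges and the flat background shows ringing — characteristic JPEG degradation. Shape edges and outlines are uniformly softened across the whole image.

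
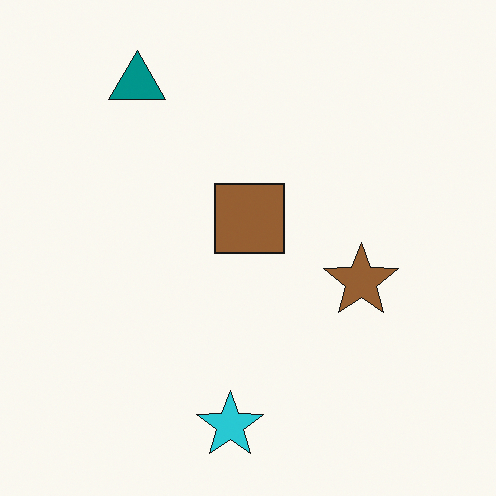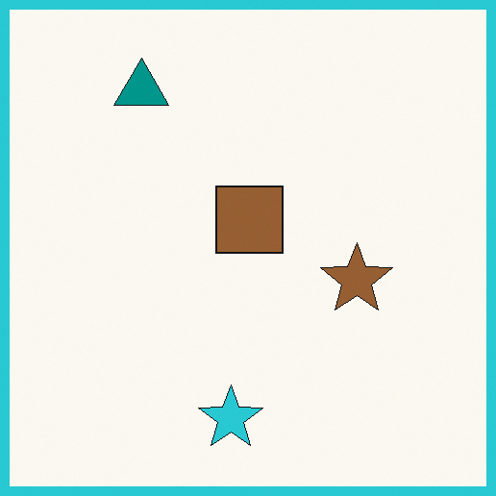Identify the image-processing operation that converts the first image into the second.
The second image is the first framed with a cyan border.

A solid cyan frame runs around the edge of the second image, with the content slightly shrunk inside it.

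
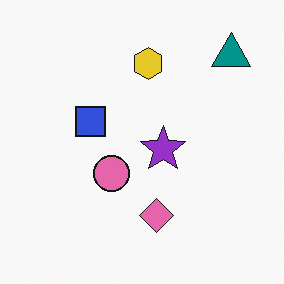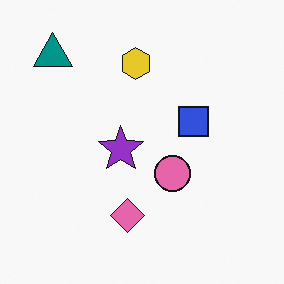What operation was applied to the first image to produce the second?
Flipped horizontally (left ↔ right).

The teal triangle is in the top-right of the first image and the top-left of the second — shapes on opposite sides of the vertical midline have swapped in a mirror flip.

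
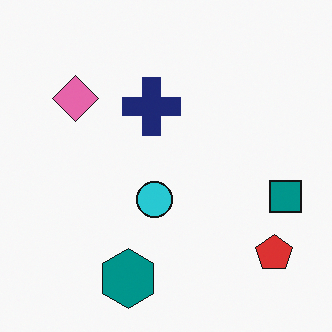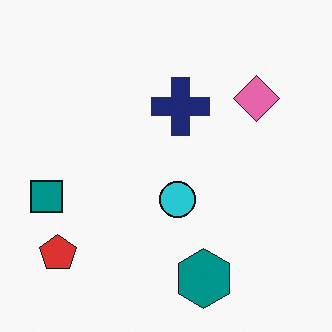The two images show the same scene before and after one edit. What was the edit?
The image was flipped horizontally (left ↔ right).

The teal square is in the right of the first image and the left of the second — shapes on opposite sides of the vertical midline have swapped in a mirror flip.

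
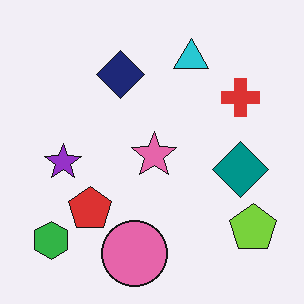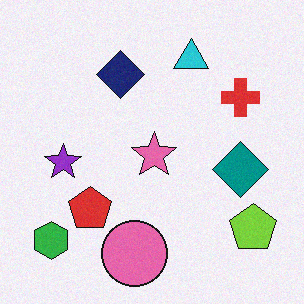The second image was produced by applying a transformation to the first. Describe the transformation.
The transformation is: degraded with a light layer of grain.

Random speckle covers the whole image, including the flat background.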